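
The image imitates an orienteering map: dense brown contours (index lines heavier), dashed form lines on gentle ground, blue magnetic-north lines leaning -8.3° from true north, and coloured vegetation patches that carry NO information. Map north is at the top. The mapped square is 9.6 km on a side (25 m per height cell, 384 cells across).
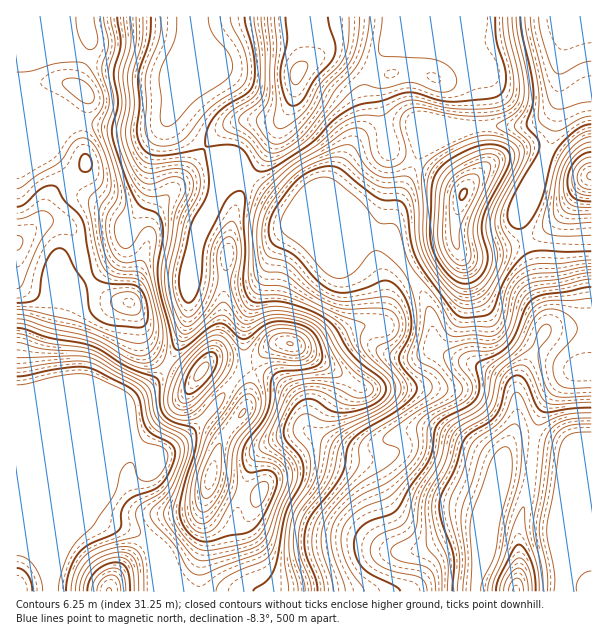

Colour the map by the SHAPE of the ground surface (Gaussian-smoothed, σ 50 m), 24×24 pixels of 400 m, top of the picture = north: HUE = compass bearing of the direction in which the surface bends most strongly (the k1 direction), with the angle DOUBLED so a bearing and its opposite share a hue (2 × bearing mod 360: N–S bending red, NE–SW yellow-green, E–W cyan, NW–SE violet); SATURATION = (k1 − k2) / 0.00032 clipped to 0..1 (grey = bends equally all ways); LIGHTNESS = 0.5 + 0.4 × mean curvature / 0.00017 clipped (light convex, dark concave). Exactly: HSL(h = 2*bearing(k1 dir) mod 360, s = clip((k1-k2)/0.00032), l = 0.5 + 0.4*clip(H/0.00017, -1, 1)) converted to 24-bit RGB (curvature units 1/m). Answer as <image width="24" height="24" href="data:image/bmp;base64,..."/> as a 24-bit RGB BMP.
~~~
<image width="24" height="24" href="data:image/bmp;base64,Qk32BgAAAAAAADYAAAAoAAAAGAAAABgAAAABABgAAAAAAMAGAAATCwAAEwsAAAAAAAAAAAAAw4+VFBZ+MZHV7u7d7Ly7Ixh3hV2Dt51KhYJLZHZNf6tZi8KMdlyuXGqgYnyqcHq0o465zpaNNzuFAChn+fTS66GUFQ5+d6adpUhAUGuDH655ZMpN83V9kSGgdzZpyZRVm3lniZVeWtxGRaZRb1Vpd3JpdHFVbG9AdYc9wrRxiUe3Di5cyvo6665lRyN5c4ZsgIB/f4CARolfaIA3jVgnojRffECf2dWXUbjAyI/Fud+HQGVqXWtTa19Zel1jinFoZ7tsXahqlEGDPER+lPEx1axIPTh1f3+Af4B/f4B/eIF+VX6La4Stb3vTeC3l9cizNsJbTD+v9c6iRj5gV3VdWXJvZXF3haB3jrtkUWpSiFthSWp/JbfG4rOEM098f3+Af4B/f4B/f4B/ZXWAc6xVKWVCMxt8+c/H6dmZEWmn9NfZm2veX123WlynYGaXoKB3tJleToBWVo2DSm+HNWGI79GZMkaAf3+AgIB/f4B/f4B/en+Bh6Jmg1xpCSUq489b/+bHEl1Vds1N0FG3uVumWXGSU1+lp4G2waCsjqOsQ2yLU2J7M09v692SNEWCfX6AgIB/gIB/f4B/f4B/Zl2BuQhLVG0XALE0/8K75VcbCXwHSlMvtjQ6sVsqM1sWNXQkv7ZeuFVDXTk0YHpFKnF727tieEU3W2YwgIB/gIB/gIB/gH9/Tjd2oB/G9NffAOcvBntc/s3UfnTQIjNbg1GE1nGj2oCVIrlmMZhBt0VjtnW1Xc+iGVOTwj5r0ExudVuMcok3Y309fX9NdC8kOQ4KAKYmX6/q/8zNAEw/tfU27CBPcyNTOmpCXMmi1uj1z8z7Qzv3iInUqaTYzYutFxVKTU6Mx6C5lIfKqXehlFVXZEo0ZSpOjtW+gfGqAGlo/s3c25z6DSit6g9Zx3ShefzqZ/fpYK40kDoQRF8soGdLeFAw1ykLJ312I62wkaeekIqhbTg1qFdNfEqyY8rdgNKtxeKkAIyaEKya/cm8AgCj49L51OL3s7rugy6OhCFVyJJ4PbCmeSiKtktat5d8h9GfEnOCZIVcmZFpTqbPjb/edY/ZhInCoYu11P3OCht4EDNG/9lUE2duMeAyyslGzi1XoiTAl2/Gy6msskrDSRVr0Jtjb8RuxbOKMiliP2k7g5lVg8TEYHSSbGyEYcO0rMzb9eizFQgsJjVa9etrKJFMQn4vqa4zdWNCX0NJhnJVu6dmmR18awxV8/BjZd9Gf05EiDmIYIxcWXtLoa5sU114iaN0RdNjPnU6/55gFhpaITFw8taTKtw5LmuEq6F5eD9geXFca4djp5xeagRrykKx4fXWrNbZSS2zYUunpIOthWKhuYiSUll9isJyZaxTMy9b7cGaRDu7DTdp3Omd5K18H01iiklFg2V2f4B/c4Zzhlt1MweFvOK13/nAW7akXB+7o1DEmHeQenKguWaqiHm1n7+KmUVYOXx9rM1210hgHlJiU78y9KVqL0NUUm55gH9/gH9/hWVzhGBTGC9q0MiB/+ejXoopFzBAWzig12ORl3RPd1qPrYFvmV5Nt5BnSdrMQTej44+pQ3S/NoqP54N2qEhaJGxUboBxglpmiUpJlJhWGkpscr+U+N/T44OKCEpKIFRv5Su14pWcSoNbqGSEuHOXs+OqPI2uKEKIv5Sm1FqpWFCDm0tr7mldW3Y9IFciRGx2l3ugqLKPE6K9O9bJ1Kqv/sjgw3XeAkNUB1Gl7d7hfYB9S3xrnsCH1+OVUkBqNE5bcmZMxzpWlUhSaD9g1qCT0JXCSpi5K5WcW5eeuMalQGedIYE1MpUo2ciL+p/iWwb4AXuHq+pugIB/fYB/mqU9978rPn1BM05kU25tXWiWu33Uf3rbqI7H0ImGjnehTF6EP4Rgo8lKaDw0elwvaXEVYW4AgoUAKn4lQW18WsAtgnpziVtoc7Vs2ObNZ2i8LSmHYm+FUopySpVmjVGVxCxq4ruQm3ChVVObbWCmq3lehTeQeanEgavMjIq8u9S6MKrHPk5+go9dW2Godoq3gbyG37FNfVQ9NkJhZXR9d4B0W3ZdQjdUqltb39Kvx22WVZV+O4abn4vAa3fNk7C/fGmikoOgwt2oQT2bNzh7j4OCfYB5dYRgkWhP1L2LoX+zO1CPUHiGfHaBe2F3QUFvX7FTuMhysX2YwpOsQn+WVoRwhoJqinlng21zk6p0udmDUDB8UUl8eohwf3+Af3+ApWSLs9B8oGRtW06TVV2NaV+HfmeYSk2cfq9zq7x3iIhwsaJ7cGiXVGCDgH56gH99f3uBtLx9tc5mNSlgYlx7fIB1"/>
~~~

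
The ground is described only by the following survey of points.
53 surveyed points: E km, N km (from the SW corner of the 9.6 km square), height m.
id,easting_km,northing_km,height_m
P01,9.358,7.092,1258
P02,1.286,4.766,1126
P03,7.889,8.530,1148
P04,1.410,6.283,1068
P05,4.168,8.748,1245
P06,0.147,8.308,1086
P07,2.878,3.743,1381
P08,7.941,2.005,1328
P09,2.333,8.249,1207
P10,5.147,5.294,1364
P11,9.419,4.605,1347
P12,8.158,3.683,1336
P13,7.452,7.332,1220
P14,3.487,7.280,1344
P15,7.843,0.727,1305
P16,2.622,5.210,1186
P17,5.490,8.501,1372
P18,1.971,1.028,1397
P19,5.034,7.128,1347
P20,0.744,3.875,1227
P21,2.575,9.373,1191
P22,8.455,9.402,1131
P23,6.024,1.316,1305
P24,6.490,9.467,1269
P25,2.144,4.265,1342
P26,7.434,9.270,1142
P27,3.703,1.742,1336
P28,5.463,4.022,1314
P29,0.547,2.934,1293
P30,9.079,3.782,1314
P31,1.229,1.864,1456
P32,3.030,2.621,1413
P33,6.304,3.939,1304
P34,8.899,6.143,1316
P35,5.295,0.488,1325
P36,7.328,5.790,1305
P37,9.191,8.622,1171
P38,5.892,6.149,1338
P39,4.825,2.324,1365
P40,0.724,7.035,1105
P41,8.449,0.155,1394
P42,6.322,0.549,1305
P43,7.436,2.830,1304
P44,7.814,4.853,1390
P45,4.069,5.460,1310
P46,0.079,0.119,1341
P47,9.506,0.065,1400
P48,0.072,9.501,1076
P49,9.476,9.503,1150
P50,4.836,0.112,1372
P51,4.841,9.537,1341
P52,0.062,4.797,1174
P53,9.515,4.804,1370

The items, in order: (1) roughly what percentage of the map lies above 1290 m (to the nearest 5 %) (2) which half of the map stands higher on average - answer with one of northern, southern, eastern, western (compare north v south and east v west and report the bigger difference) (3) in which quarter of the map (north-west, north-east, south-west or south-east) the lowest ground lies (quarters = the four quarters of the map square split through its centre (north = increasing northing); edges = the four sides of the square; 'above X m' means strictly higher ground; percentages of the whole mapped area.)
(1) About 65 % of the map lies above 1290 m.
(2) On average the southern half of the map is the higher ground.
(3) The lowest point lies in the north-west quarter of the map.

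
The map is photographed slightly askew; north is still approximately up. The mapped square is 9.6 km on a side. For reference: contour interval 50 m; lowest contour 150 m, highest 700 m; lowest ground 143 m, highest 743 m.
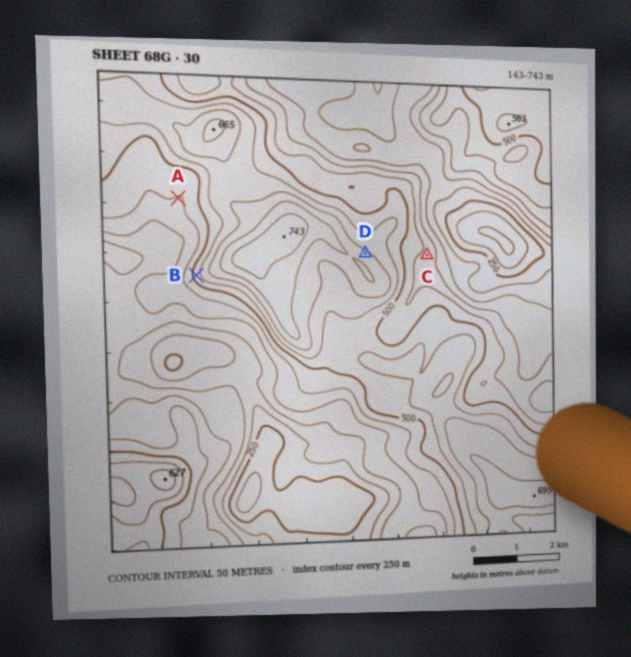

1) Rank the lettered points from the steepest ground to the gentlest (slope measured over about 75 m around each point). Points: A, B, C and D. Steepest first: B D C A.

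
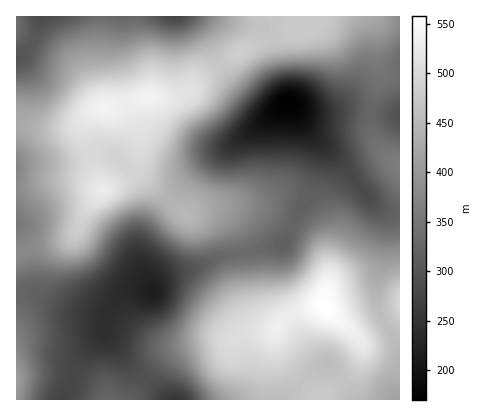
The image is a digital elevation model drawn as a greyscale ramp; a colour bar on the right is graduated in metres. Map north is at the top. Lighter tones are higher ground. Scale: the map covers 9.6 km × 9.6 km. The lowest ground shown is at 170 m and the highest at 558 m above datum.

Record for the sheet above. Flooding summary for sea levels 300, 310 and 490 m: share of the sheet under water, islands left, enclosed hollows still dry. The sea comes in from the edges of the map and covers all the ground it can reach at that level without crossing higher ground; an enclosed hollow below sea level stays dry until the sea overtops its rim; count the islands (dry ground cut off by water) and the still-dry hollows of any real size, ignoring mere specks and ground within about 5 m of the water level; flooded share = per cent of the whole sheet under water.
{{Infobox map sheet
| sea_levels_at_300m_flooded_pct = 11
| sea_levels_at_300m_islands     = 0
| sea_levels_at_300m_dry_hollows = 1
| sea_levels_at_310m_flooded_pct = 14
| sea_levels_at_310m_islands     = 0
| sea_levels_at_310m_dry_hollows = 1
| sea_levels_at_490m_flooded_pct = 85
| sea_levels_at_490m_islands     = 2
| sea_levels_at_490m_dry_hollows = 0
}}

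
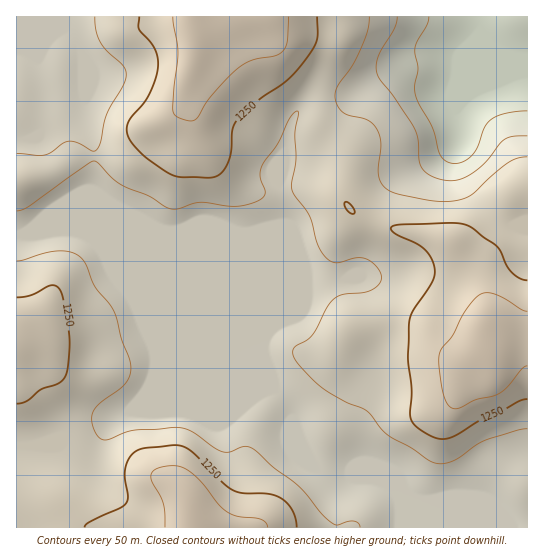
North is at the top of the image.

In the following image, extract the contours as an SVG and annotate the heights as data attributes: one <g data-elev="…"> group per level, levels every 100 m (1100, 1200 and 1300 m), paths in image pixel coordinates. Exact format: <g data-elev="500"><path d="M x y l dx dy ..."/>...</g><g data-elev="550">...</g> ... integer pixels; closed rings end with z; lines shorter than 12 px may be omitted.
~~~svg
<g data-elev="1100"><path d="M527 111l-21 2-15 6-6 8-10 24-10 10-11 3-5-2-6-3-4-8-7-24-14-25-3-12 3-21-3-22 12-22 2-8"/></g><g data-elev="1200"><path d="M360 527l-2-4-4-2-7 1-10 3-6-2-9-9-24-28-25-19-16-16-7-4-7 0-13 5-7 0-9-4-23-17-13-4-44 3-27 10-7-2-5-5-3-8 0-7 1-7 8-9 23-17 5-7 2-7-1-10-8-22-8-28-19-25-10-24-9-8-10-3-12 0-37 10"/><path d="M17 211l12-5 58-42 7-3 4 2 13 14 8 7 30 12 21 13 8 0 21-7 34 4 20-3 8-4 4-5 0-4-5-13 2-12 16-22 12-25 4-5 4-2-3 23 1 27-4 28 2 6 16 22 9 31 7 10 8 4 7 0 16-4 10 1 10 8 3 6 2 5-3 7-8 5-8 3-21 2-9 5-7 9-13 26-6 5-10 5-4 4 0 5 4 8 15 17 11 10 23 13 20 8 21 25 23 12 24 16 8 1 9-2 33-21 34-11 9-1"/><path d="M527 157l-9 1-9 4-17 13-19 19-15 6-15 2-17-2-29-6-12-7-4-5-3-8 3-29-4-15-4-6-6-4-24-7-5-7-3-8 3-12 15-21 10-20 5-15 1-13"/><path d="M95 17l1 13 4 12 7 9 16 15 3 8-3 11-17 30-5 27-3 6-3 3-2 0-15-8-9-2-6 2-12 9-6 3-28-2"/></g><g data-elev="1300"><path d="M268 527l-2-4-5-4-23-3-11-4-8-7-15-20-10-10-11-7-10-2-16 3-4 2-2 4 1 7 11 21 2 24"/><path d="M527 311l-6-2-19-12-11-4-9 1-8 6-11 14-10 21-11 12-2 6-1 17 6 29 5 8 7 2 18-9 20-5 11-6 16-20 5-3"/><path d="M173 17l5 36-4 36-1 22 5 6 13 4 6-3 14-21 28-30 12-7 24-4 8-5 4-10 1-24"/></g>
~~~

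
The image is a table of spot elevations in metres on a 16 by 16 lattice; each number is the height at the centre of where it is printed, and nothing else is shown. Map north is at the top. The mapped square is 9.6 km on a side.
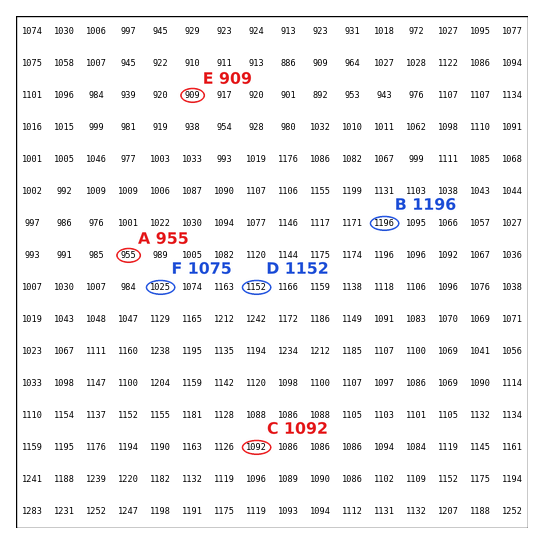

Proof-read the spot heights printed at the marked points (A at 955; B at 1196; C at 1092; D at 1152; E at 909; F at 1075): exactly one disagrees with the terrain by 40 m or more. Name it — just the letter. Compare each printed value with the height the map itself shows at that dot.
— F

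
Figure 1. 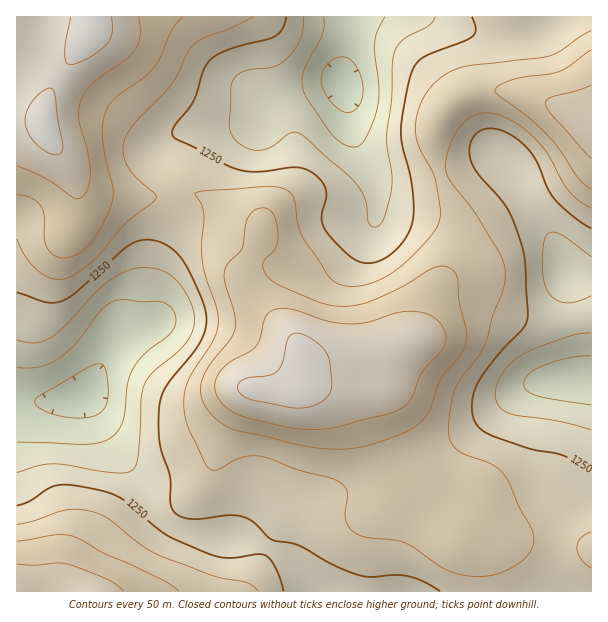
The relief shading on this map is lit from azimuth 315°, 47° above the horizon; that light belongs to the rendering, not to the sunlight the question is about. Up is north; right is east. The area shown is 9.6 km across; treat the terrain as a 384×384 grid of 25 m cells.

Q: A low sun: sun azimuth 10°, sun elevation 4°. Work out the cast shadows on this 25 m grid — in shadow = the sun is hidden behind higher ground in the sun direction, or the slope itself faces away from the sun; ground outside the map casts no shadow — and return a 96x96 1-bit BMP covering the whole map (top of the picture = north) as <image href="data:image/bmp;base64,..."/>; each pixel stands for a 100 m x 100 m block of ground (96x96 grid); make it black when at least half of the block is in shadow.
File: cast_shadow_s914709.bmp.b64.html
<image width="96" height="96" href="data:image/bmp;base64,Qk2+BAAAAAAAAD4AAAAoAAAAYAAAAGAAAAABAAEAAAAAAIAEAAATCwAAEwsAAAIAAAAAAAAA////AAAAAAAAAAAAAAP/////AA8AAAAAAAf/////AA8AAAAAAA//////AA8AAAAAAB/////8AA8AAAAAAH/////gAAcAAAAAf/////8AAAAAAAAB/////8AAAAAAAAAD///8AAAAAAAAAAAD///gAAAAAAAAAAAH///gAAAAAAAAAAAH///gAAAAAAAAAAAH///wAAAAAAAAAAAP///4AAAAAAAAAAAH///8AAAAAAAAAAAH////AAAAAAAAAAAD////wAAAAAAAAAAD////4AAAAAAAAAAD////8AAAAAAAAAAD////+AAAAAAAAAAD/////AAAAAAAAAAD/////gAAAAAAAAAD/////wAAAAAAAAAD/////4AAAAAAAAAD/////8AAAAAAAAAD/////8AAAAAQAAAD/////+AAAAD+AAAH/////+AAAAD/AAAH//////AAAAD/wAAH//////AAAAD/4AAH//////AAAAD/8AAD/////+AAAAD/+AAD/+AAAAAAAAD//AAD/gAAAAHgAAD//gAA4AAAAAP///z//gAAAAAAAAf///7//wAAAAAAAAf///7//wAAAAAAAA///////4AAAAAAAA///////8AAAAAAAA///////+AAAAAAAAf///////AAAAAAAAAB//////wAAAAAAAAAf///////AAAAAAAAP///////gAAAAAAAAA//////wAAAAAAAAAD/////4AAAAAAAAAD/////4AAAAAAAABD/////8AAAAAAAAHj/////8AAAAAAAAHj/////4AAAAAAAAPj/////4AAAAAAAAfz/////wAAAAAAAAfz/////gAAAAAAAAf7/////AAAAAAAAA/7////+AAAAAAAAA//////8AAAAAAAAA//////4AAAAAAAAB//5///4AAAAAAAAB//4P//wAAAAAAAAB//4A//gAAAAAAAAD//8Af/AAAAAAAAAD//+AP+AAAAAAAAAH//+AD8AAAAAAAAAH///AAAAAAAAAAAAP///AAAAAAAAAAAAf///gAAAAAAAAAAAf///gAAAAAAAAEAA////gAAAAAAAAOAB////gAAAAAAAAeAD////gAAAAAAAAfAH////gAAAAAAAAfAP////AAAAAAAAAfAf///+AAAAAAAAAfA////4AAAAAAAAAfh///7wAAAAAAAAAPB///wAAAAAAAAAAAB///wAAAAAAAAAAAD///gAAAAAAAAAAAD///AAAAYAAAAAAAB//+AAB8cAAAAAAAB//4AAD+eAAAAAAAA//wAAH/+APwAAAAAf/AAAH/+A/4AAAAAHwAAAP/+B/8AAAAAAAAAAP/8D/+AAAAAAAAAAH/wD//AD4AAAAAAAH/gH//AP4AAAAAAAH/gH//gf4AAAAAAAD/AH//g/wAAAAAAAB+AP//w/gAAAAAAAAAAP//weAAAAAAAAAAAP//gAAAAAAAAAAAAP//AAAAAAAAAAAAAP//AAAAAAAAAAAAAH/8AAAAAAAAAAAAAD/wAAAAAAAAA="/>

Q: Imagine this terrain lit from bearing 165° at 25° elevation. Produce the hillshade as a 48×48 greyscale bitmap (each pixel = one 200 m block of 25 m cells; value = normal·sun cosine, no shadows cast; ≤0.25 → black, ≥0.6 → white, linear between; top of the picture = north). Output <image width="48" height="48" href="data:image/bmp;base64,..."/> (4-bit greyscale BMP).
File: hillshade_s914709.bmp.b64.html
<image width="48" height="48" href="data:image/bmp;base64,Qk32BAAAAAAAAHYAAAAoAAAAMAAAADAAAAABAAQAAAAAAIAEAAATCwAAEwsAABAAAAAAAAAAAAAAABEREQAiIiIAMzMzAERERABVVVUAZmZmAHd3dwCIiIgAmZmZAKqqqgC7u7sAzMzMAN3d3QDu7u4A////AGd2VDNFVVREM0RWiaq7u7zMu7uqqqqaqmZmVDNEREMzMzRWiaq7u7zLu7uqqqqZmkRVVENEMyIjMzRXiaq7qru6qqqZmqmZmSMzREREMzNEVVVomqqqqqqZmIiIiZmIdxEjNFVURFVnd3eImZmZmZmYh3eIiIiHZQESNFVVVXiZqZiImYiIiImId3d4h3d2ZBEiNERFVniqqqmIiId3eIiId3d3d3d2ZSIzMzNEVniaqqmIiId3d4iIh3d3d3Z3ZjMzIiI0VmeJqpmYiIiIiIiIh3d3d3Znd0MyIiI0Znd4mZmZmZmZmIiId3dmZmZndzMiIjNFZ4iIiaqqqru6qZiId3ZVVmZmZjMiIzRFZ4iIiau7zMzMuqmYh2VERVZmZTMzMzRFZniImszd3d3My7uqmHVERFVVRERDMzNFVmeJq97u7t3MzMzLqYZUREQzM1VURDNFVmaJrN3d3MzLu8zMuph1QzIiM3d2ZVVFVVZ4q8y7qqqqqru7uqmHZDMjM5mZiHZURERWeJmIiImZmZmqu7qphlVERbu7uodUMyIjRVZmd4iIiIiavMzLqZh3d8zMy5dUIhAAESNGd3eIiIiazN3dzMu6qczMy6hkMhAAABJFZ3d3d4iavN3d3d3cy7vMy6l2UyEAASNFZmZmZmeJqru8zd3dzKq8zLmHdkMhI0VVVURERFVmeImau7u7u5qszLqZiHZURWZUMyIiIjREVniJqpmIiZqs3duqmZh2Z3ZTIRERESI0VniZmYdmZpq83u26qqmIh3ZTIjMiEBI0VniZmYdlRZq87u7Lu6qYd3ZVRVVDIQEkVniZmYhmVZq87/7cu7qXdmZ3d3ZUMQATVneIiJiHd5qr3v/cu7qHZWeIh3ZVQhESNWZ3eImZmYiave7cy6qGVWeJh2VVVDISNFZmd4iaqnd4m83dy6mGVWeIh2VmZUMzRVZmd3iaq4dnibzMu6mHZmZ4h3d3d2VEVmd3Z3mqu5h3iau7upmHZlVWeIiIh2ZWZ3dmZnmrvKqYmZmZmIiHZUM0Z4mIh2Zmd3ZlZniavLuqqZiHd3d3ZCESRnd3ZmZnd3ZVVniau7u7qYh2VVZlQyEBJFVVVmZ3d3ZVZ3iJqqu6qYd2ZVVUQyIRI0REVmd4iIdmeIiZmaqpiIiIdlVEREQzNEREVmd4mZiIiaqqmZmYd4iZmHZmZmVVVVVERVZnmrqqu7u6mIiId4mqqph3d3dmZVVUREVWis3d3cy5iHd4iJmru6mZiId2ZlVUQzREaL3u7cuYd2Z4mqqru7qpmIiHZlVVRERDRpvdy6h2ZmVoq7u7u7upiIiIh2ZmVVRDNFeZh2VEVmZoq8zLu7upmZmZmYiIdlVEMzREQyIiNXZnm8zMu7uqqqqqqqqph2VUMyIiIRERI4dnirzLuqq7zMy7u8y6h2VEMyIjIiEREodmeKq6qqu83dzMu7u6hlQzMzRFVUQyEYdmZ4mZmaq8zdzMuqqYdlQzNFVnd3ZUIYdmZ4iIiZq8zMzLupmYdlRERFZ4iIdlMg=="/>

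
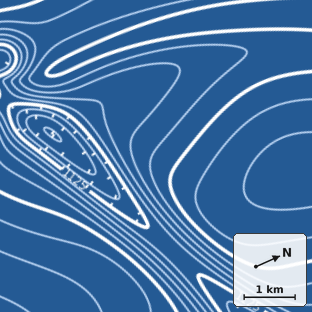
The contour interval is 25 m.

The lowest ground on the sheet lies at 1050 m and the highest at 1330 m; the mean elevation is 1230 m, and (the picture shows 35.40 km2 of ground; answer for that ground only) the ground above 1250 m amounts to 14.5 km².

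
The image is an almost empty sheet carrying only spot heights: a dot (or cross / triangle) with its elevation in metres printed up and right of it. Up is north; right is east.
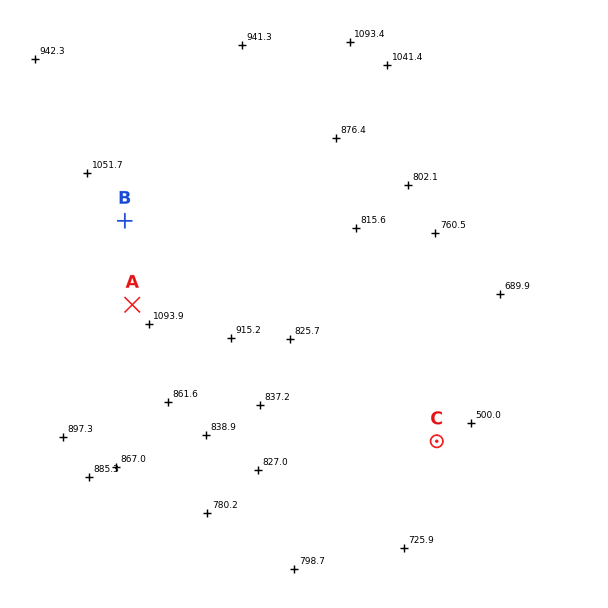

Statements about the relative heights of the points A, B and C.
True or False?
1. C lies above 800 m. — False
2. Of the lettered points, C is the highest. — False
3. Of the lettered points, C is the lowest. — True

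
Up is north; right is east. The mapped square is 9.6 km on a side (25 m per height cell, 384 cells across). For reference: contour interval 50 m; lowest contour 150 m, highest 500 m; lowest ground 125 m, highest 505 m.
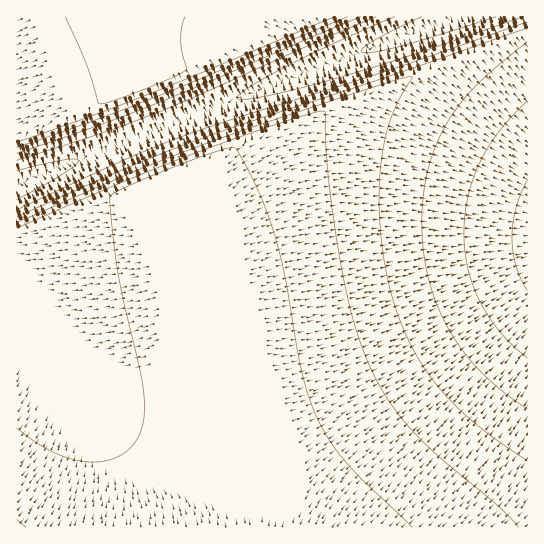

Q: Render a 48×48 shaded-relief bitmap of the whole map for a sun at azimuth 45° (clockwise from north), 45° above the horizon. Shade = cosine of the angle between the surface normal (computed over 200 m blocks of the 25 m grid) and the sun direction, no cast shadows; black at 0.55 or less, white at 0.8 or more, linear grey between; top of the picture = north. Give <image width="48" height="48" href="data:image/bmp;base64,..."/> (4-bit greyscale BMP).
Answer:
<image width="48" height="48" href="data:image/bmp;base64,Qk32BAAAAAAAAHYAAAAoAAAAMAAAADAAAAABAAQAAAAAAIAEAAATCwAAEwsAABAAAAAAAAAAAAAAABEREQAiIiIAMzMzAERERABVVVUAZmZmAHd3dwCIiIgAmZmZAKqqqgC7u7sAzMzMAN3d3QDu7u4A////ALu7u7qqqqqqqqqqqqqqqqqqu7u7u7u7u7u7u6qqqqqqqqqqqqqqqqqru7u7u7u7u7u7u6qqqqqqqqqqqqqqqqqru7u7u7u7u7u7uqqqqqqqqqqqqqqqqqq7u7u7u7u7u7u7qqqqqqqpmZqqqqqqqqu7u7u7u7u7zLu6qqqqqqmZmZmaqqqqqqu7u7u7u7zMzLu6qqqqqZmZmZmaqqqqqru7u7u7vMzMzLuqqqqqmZmZmZmZqqqqqru7u7u7zMzMzLqqqqqpmZmZmZmZqqqqqru7u7u8zMzMzKqqqqqZmZmZmZmZqqqqq7u7u7vMzMzMzKqqqqmZmZmZmZmZqqqqq7u7u7zMzMzMzKqqqpmZmZmZmZmZqqqqu7u7u8zMzMzMzKqqqZmZmZmZmZmZqqqqu7u7vMzMzMzMzKqqmZmZmZmZmZmZqqqqu7u7vMzMzMzMzKqqmZmZmZmZmZmaqqqru7u7zMzMzMzMzKqpmZmZmZmZmZmaqqqru7u7zMzMzMzMzKqZmZmZmZmZmZmaqqqru7u8zMzMzMzMzKqZmZmZmZmZmZmaqqq7u7u8zMzMzMzMzKmZmZmZmZmZmZmaqqq7u7u8zMzMzMzMzJmZmZmZmZmZmZmqqqq7u7u8zMzMzMzMzJmZmZmZmZmZmZmqqqu7u7vMzMzMzMzMzJmZmZmZmZmZmZmqqqu7u7vMzMzMzMzMzJmZmZmZmZmZmZqqqqu7u7vMzMzMzMzMzJmZmZmZmZmZmZqqqqu7u7vMzMzMzMzLu5mZmZmZmZmZmaqqqru7u7u8zMzMzMy7u5mZmZmZmZmZmaqqqru7u7u8zMzMy7u7u5mZmZmZmZmZmqqqqru7u7u7vMu7u7u7u7qZmZmZmZmZmqqqqru7u7u7u7u7u7u7u8zKmZmZmZmZqqqqqru7u7u7u7u7u7u7u7u7y6mZmZmZqqqqq7u7u7u7u7u7u7u7urzMu8y5mZmZqqqqq7u7u7u7u7u7u7u6qqu8zLu8upmaqqqqq7u7u7u7u7u7u7uqqomrvMzLvMuqqqqqq7u7u7u7u7u7u6qqqlaJqrzMzLzMuqqqq7u7u7u7u7u7uqqqqhNGeJq8zMzMzcuqqru7u7u7u7u6qqqqqgACRXiavMzdzM3curu7u7u7u7qqqqqqqkEAATVnmrvN3dzN3bu7u7u7qqqqqqqqqnZCEAEkV4mrzd3dzd3Lu7qqqqqqqqqqqpmHUyAAI1aJq83d3d3e27qqqqqqqqqqmZmZmGQxABNGeavM3e7d3dy6qqqqqqqZmZmZmZl2QhACRXiavN3e7d3duqqqqqmZmZmZmZmZh1MgATRnmrzN3u3d3cqqqZmZmZmZmZmZmZhkMQEkV4mrzd3d3N3LqZmZmZmZmZmZmaqpdUIQE0Z4mrzd3dzN26mZmZmZmZmZmaqqqYZTEAI1Z5q7zd3dzNypmZmZmZmZmaqqqqqYZCABJFaJq8zd3czMupmZmZmZmaqqqqqqmGUxABJFeJq8zd3cy5mZmZmZmZqqqqqqqphQAAE0Z4q8zd7u7Q=="/>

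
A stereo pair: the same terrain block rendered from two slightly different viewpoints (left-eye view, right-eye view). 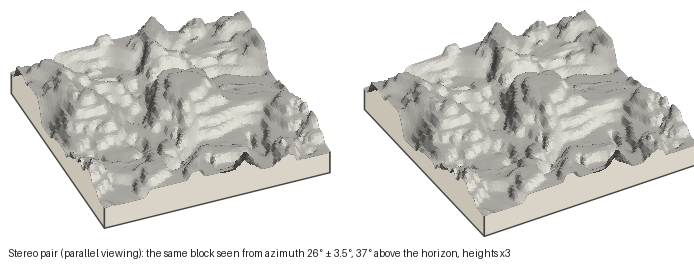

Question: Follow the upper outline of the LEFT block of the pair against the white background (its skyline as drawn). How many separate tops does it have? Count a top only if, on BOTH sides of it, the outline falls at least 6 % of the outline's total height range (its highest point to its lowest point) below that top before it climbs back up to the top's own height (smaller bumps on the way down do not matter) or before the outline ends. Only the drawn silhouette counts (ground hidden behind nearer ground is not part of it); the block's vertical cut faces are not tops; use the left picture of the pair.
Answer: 2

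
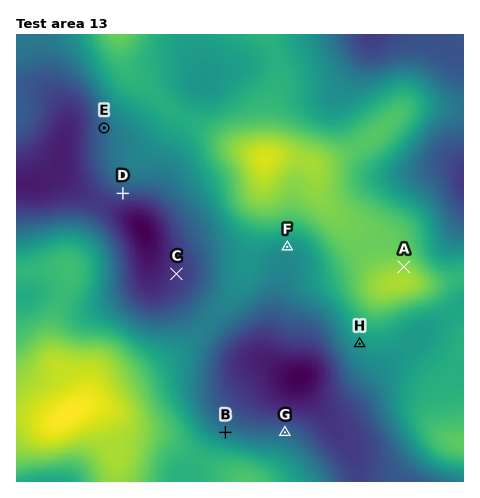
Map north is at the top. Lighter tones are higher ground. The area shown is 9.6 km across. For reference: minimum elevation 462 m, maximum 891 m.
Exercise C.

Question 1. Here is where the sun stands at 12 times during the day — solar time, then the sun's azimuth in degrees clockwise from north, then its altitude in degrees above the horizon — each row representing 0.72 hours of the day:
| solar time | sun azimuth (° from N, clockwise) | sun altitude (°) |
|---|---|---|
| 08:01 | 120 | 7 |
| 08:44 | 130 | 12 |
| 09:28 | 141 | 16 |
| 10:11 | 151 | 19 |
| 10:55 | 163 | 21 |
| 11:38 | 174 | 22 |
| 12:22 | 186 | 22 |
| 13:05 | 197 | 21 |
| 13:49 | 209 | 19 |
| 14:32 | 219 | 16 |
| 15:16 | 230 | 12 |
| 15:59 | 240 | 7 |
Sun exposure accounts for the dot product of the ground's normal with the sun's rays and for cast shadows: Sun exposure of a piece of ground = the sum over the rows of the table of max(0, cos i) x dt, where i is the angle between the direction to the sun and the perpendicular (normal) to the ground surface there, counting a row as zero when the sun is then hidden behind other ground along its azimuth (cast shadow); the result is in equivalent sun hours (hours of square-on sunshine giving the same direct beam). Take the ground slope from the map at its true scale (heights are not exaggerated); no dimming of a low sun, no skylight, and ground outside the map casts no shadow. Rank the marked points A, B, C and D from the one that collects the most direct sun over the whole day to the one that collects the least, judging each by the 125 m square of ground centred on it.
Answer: D > C > A > B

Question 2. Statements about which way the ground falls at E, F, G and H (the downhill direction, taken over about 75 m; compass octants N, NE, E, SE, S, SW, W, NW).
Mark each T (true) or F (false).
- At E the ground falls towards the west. T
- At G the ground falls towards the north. T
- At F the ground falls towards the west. F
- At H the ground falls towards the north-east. F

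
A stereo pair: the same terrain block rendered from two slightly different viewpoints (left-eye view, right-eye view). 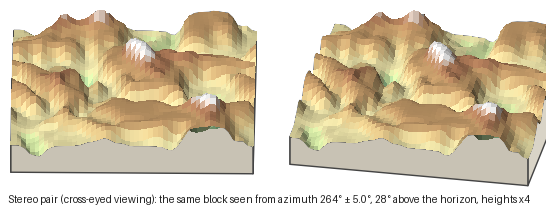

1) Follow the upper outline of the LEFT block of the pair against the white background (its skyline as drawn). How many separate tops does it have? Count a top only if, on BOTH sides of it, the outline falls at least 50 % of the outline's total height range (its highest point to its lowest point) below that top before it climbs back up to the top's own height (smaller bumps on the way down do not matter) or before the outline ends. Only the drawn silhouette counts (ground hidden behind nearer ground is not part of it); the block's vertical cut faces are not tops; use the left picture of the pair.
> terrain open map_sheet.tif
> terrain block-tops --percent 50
0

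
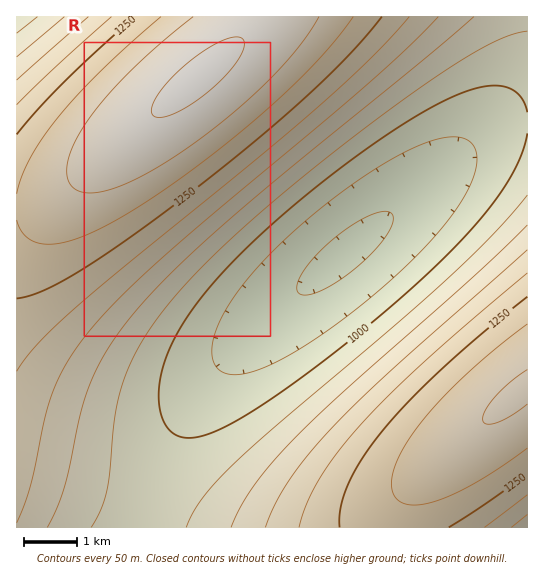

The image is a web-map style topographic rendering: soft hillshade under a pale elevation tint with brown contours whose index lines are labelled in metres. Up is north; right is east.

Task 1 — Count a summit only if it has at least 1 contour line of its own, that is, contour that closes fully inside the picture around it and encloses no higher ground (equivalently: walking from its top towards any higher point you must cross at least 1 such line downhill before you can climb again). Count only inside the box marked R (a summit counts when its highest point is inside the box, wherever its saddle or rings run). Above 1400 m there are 1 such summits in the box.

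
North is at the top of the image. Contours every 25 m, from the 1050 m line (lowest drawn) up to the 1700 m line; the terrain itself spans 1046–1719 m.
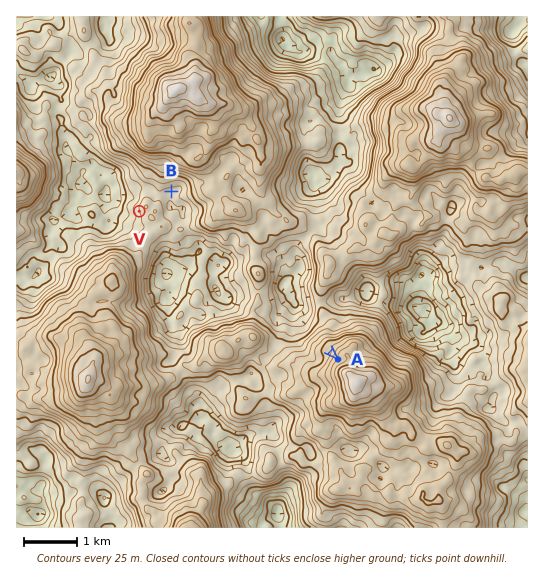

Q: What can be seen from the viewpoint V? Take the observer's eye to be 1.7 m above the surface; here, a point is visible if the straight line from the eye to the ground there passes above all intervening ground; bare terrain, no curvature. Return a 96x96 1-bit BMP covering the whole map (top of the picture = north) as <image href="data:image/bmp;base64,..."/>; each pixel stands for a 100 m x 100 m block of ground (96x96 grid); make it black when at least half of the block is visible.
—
<image width="96" height="96" href="data:image/bmp;base64,Qk2+BAAAAAAAAD4AAAAoAAAAYAAAAGAAAAABAAEAAAAAAIAEAAATCwAAEwsAAAIAAAAAAAAA////AAAAAAAAAAAAAAAAAAAAAAAAAAAAAAAAAAAAAAAAAAAAAAAAAAAAAAAAAAAAAAAAAAAAAAAAAAAAAAAAAAAAAAAAAAAAAAAAAAAAAAAAAAAAAAAAAAAAAAAAAAAAAAAAAAAAAAAAAAAAAAAAAAAAAAAAAAAAAAAAAAAAAAAAAAAAAAAAAAAAAAAAAAAAAAAAAAAAAAAAAAAAAAAAAAAAAAAAAAAAAAAAAAAAAAAAAAAAAAAAAAAAAAAAAAAAAAAAAAAAAAAAAAAAAAAAAAAAAAAAAAAAAAAAAAAAAAAAAAAAAAAAAAAAAAAAAAAAAAAAAAAAAAAAAAAAAAAAAAAAAAAAAAAAAAAAAAAAAAAAAAAAAAAAAAAAAAAAAAAAAAAAAAAAAAAAAAAAAAAAAAAAAAAAAAAAAAAAAAAAAAAAAAAAAAAAAAAAAAAAAAAgAAAAAAAAAAAAAABAAAAAAAAAAAAAAAAAAAAAAAAAAAAAAAAAAAAAAAAAAAAAAAAAAAAAAAAAAAAAAADAAAAAAAAAAAAAAAOAAAAAAAAAAAAAAACAAAAAAAAAAAAAAAgAAAAAAAAAAAAAAAwAAAAAAAAAAAAAAA8AAAAAAAAAAAAAAAeAAAAAAAAAAAAAAAcAAAAAAAAAAAAAAAAAAAAAAAAAAAAAAAAAAAAAAAAAAAAAAAAAAAAAAAAAAAAAAAAAAAAAAAAAAAAAAAAAAAAAAAAAAAAAAAAAAAAAAAAAAAAAABwAAAAAAAAAAAAAADgAAAAAAAAAAACAADwAAAAAAAAAAADgAT4AAAAAAAAAAADgA/4AAAAAAAAAAAD8A/4AAAAAAAAAAADMA/4AAAAAAAAAAADcB/wAAAAAAAAAAAD8N/8AAAAAAAAAAAD8f/+AAAAAAAAAAAD+f84AAAAAAAAAAAD/588AAAAAAAAAAAD/g/8AAAAAAAAAAAD/w/cAAAAAAAAAAAD//8AAAAAAAAAAAAD//4AAAAAAAAAAAAD//4AAAAAAAAAAAAD//8AAAAAAAAAAAAB//8AAAAAAAAAAAAB//+wAAAAAAAAAAAD/8+QAAAAAAAAAAAD///4AAAAAAAAAAAD///+AAAAAAAAAAAC////AAAAAAAAAAAD/3//wAAAAAAAAAADv3j/wAAAAAAAAAADvjA8YAAAAAAAAAADvvB4cAAAAAAAAAADn/DAAAAAAAAAAAADHuAAAAAAAAAAAAADHGAAIAAAAAAAAAADHAAAAAAAAAAAAAADHAAAAAAAAAAAAAACCAAAAAAAAAAAAAACAAAAAAAAAAAAAAAAAAAAAAAAAAAAAAAAAAAAAAAAAAAAAAAAAAAAAAAAAAAAAAAAAAAAAAAAAAAAAAAAAAAAAAAAAAAAAAABwAAAAAAAAAAAAAABwAAAAAAAAAAAAAAD4AAAAAAAAAAAAAADAAAAAAAAAAAAAAAAAAAAAAAAAAAAAAAAAAAAAAAAAAAAAAAAAAAAAAAAAAAAAAAAAAAAAAAAAAAAAAAAAAAAAAAAAAAAAAAAAAAAAAAAAAAAAAAA="/>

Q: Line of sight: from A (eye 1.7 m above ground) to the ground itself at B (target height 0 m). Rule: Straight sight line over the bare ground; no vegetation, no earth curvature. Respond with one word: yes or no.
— no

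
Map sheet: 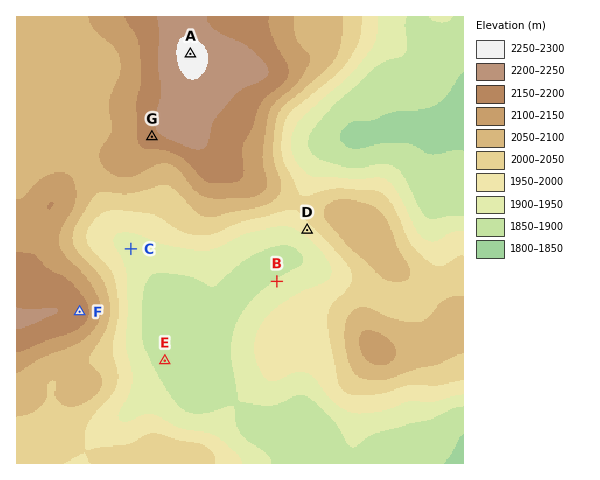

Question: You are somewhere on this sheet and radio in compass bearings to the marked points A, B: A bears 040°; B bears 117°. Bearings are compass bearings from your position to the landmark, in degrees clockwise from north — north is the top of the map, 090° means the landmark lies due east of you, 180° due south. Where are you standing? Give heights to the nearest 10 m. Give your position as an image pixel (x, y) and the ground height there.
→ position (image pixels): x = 83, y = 182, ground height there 2080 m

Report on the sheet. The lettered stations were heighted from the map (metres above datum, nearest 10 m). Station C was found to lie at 1930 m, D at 1970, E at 1900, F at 2180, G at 2180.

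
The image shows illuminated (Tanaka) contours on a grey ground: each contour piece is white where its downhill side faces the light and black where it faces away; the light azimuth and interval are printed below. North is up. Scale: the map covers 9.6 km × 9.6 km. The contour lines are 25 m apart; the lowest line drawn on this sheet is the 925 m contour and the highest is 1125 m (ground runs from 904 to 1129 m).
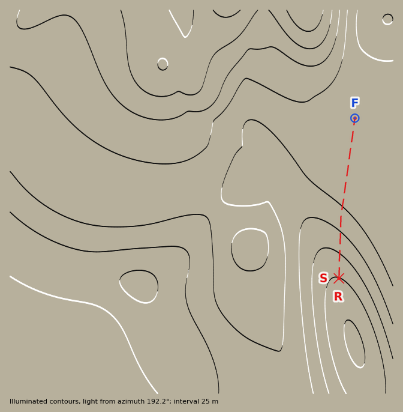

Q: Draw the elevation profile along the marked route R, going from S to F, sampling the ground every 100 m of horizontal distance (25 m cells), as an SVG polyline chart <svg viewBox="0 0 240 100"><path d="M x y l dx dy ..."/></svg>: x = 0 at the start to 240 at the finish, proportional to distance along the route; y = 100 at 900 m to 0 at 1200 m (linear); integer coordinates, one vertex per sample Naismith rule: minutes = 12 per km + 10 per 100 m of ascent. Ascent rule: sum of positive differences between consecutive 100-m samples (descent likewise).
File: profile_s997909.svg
<svg viewBox="0 0 240 100"><path d="M0 33l6 1 6 2 6 1 6 1 6 2 6 1 6 2 6 1 6 2 6 1 6 2 6 1 6 2 5 1 6 2 6 1 6 1 6 1 6 1 6 1 6 1 6 1 6 1 6 0 6 1 6 0 6 1 6 0 6 0 6 0 6 0 6 0 6 0 6 0 6 0 6 0 6 0 6 0 6 0 5 0 2 0"/></svg>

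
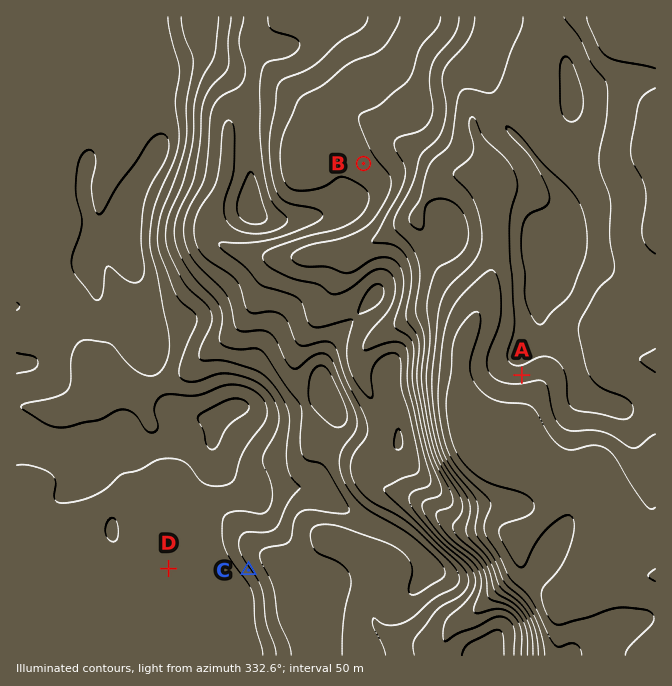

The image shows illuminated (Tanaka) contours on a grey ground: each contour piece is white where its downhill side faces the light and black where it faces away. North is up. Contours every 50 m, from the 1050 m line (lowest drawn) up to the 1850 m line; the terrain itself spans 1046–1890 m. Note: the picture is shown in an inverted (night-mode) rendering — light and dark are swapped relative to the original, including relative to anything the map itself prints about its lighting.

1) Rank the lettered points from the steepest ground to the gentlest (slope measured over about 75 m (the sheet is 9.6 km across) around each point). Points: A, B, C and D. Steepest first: C A B D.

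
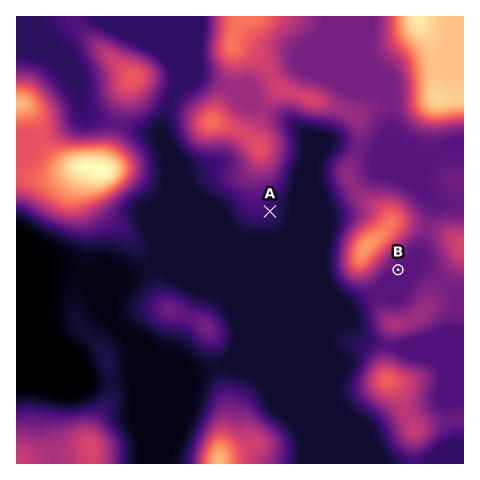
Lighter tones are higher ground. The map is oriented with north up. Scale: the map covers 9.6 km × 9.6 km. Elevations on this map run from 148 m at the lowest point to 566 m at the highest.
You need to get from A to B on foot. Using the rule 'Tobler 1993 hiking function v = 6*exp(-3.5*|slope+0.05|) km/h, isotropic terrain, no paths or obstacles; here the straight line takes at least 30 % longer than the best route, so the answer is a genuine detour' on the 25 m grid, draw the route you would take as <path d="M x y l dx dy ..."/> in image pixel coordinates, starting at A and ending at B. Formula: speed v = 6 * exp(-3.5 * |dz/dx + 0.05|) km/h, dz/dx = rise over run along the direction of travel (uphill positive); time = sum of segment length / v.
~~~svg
<path d="M270 211l15 16 2 1 33 32 6 4 15 15 12 6 15 0 30-15"/>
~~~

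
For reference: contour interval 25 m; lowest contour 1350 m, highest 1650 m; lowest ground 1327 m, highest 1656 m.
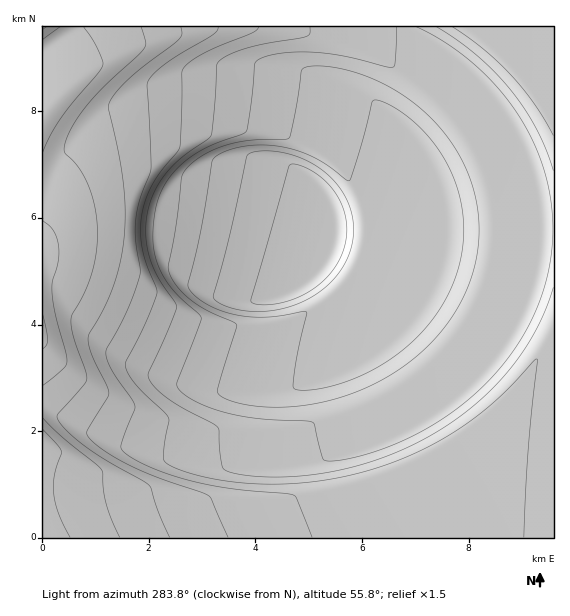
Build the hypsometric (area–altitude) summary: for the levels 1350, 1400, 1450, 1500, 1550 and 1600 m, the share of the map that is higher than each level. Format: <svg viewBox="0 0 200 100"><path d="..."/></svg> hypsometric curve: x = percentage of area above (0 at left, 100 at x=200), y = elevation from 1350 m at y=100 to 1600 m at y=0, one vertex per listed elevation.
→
<svg viewBox="0 0 200 100"><path d="M193 100l-32-20-55-20-33-20-39-20-24-20"/></svg>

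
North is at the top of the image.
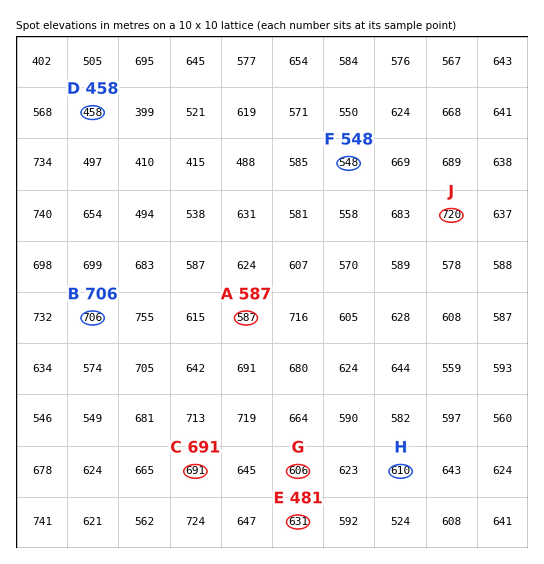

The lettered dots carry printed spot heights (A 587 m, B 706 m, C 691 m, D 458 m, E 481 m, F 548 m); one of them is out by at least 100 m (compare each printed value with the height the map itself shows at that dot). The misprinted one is E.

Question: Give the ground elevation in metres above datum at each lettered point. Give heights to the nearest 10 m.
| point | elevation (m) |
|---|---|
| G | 610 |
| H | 610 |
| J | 720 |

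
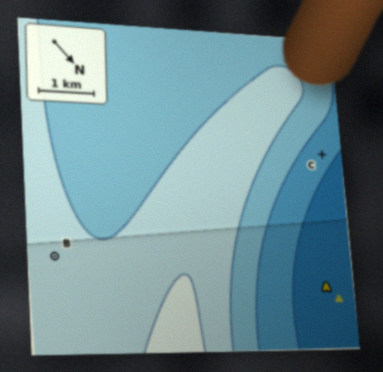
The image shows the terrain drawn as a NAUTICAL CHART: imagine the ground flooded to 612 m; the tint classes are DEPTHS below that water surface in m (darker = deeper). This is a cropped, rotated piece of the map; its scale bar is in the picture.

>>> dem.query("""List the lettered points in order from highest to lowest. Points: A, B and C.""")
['B', 'C', 'A']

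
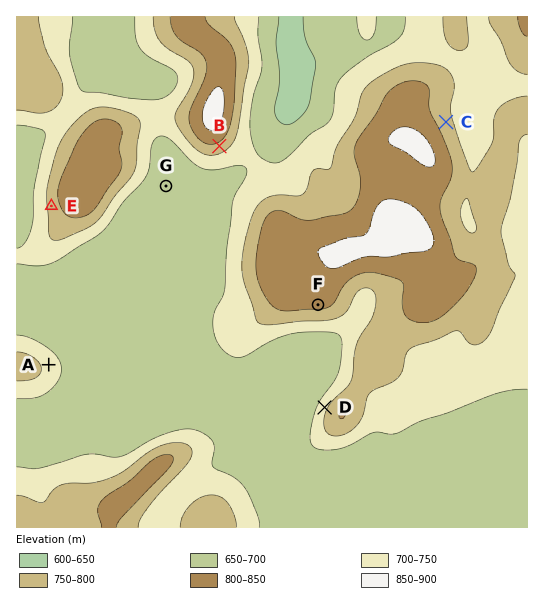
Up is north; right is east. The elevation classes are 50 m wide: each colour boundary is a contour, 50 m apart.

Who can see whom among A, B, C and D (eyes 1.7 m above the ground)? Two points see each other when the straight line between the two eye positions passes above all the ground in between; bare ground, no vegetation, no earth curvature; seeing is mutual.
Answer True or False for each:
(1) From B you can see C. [False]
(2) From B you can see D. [False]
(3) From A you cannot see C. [True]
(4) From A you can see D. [True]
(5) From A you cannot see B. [False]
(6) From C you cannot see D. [True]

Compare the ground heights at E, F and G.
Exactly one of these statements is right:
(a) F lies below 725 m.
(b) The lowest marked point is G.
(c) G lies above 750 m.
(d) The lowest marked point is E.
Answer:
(b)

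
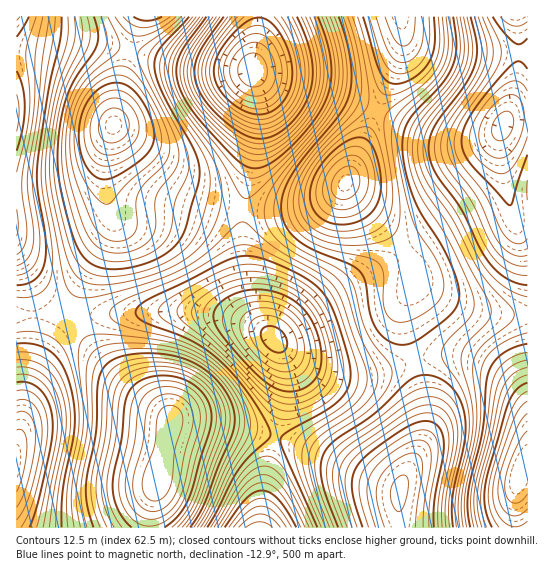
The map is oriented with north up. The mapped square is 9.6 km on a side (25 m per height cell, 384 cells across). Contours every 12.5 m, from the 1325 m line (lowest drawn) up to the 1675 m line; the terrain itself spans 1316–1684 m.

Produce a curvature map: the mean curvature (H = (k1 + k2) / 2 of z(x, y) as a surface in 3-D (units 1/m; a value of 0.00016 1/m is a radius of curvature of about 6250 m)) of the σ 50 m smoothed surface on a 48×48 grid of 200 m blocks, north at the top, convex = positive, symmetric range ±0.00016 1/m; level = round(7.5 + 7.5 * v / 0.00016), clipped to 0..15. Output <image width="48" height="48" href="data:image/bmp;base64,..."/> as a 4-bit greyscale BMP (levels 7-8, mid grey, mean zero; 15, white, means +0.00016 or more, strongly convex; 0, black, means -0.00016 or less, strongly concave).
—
<image width="48" height="48" href="data:image/bmp;base64,Qk32BAAAAAAAAHYAAAAoAAAAMAAAADAAAAABAAQAAAAAAIAEAAATCwAAEwsAABAAAAAAAAAAAAAAABEREQAiIiIAMzMzAERERABVVVUAZmZmAHd3dwCIiIgAmZmZAKqqqgC7u7sAzMzMAN3d3QDu7u4A////AEZ4iHiJve//2oUxESRXiZqrzd3KhkIREjV4mZmbzv//7IUxASRnmaq7zd3KhTEAASR4mqqr3v//7JYxASRomru8zd3KhjAAABRomqu83v//64UxATV5q8zMzd3blkEAAANYmru7ze//24UxEjWKvMzMze7tuFIAAAJXmqqqvN3tyoUyI0aKvMy7ze/+ynQQAAFGeZmZmrzMuoZUNFeavLu7vO//7JYwAAE1Z4iImavMy5hlVWiau6qZq9///rhSAAAkV3iIiavMzLmHZniaqpiIms7//8ljEAATRniImrze7cuoh3iJmId2eKzv/9p0EAASRniZq83v/+y5h3d3d2ZVZ5ve/sp0IAATRnmqvN7///26hmVWZlVVVnm83bl0IAEjV4mrze////25dURERVVVVniau6hkISI0Z5q8ze///+ynUyIjNFVmZmeImZdkMjNFeJq7zN3u7cqFMQASNGZ3dmZ3eHdlQ1VniZqqqru7uphjEAABNXiIh3ZmZ3dmVXd4iZmYiIiIiHUxAAABNomqmHdmZnd3d4iZmIh2ZVVWZUMgAAACR5q7qYd2Z3iIiKmZmHZUQzMzMzIQAAATV5vMuph3eIiZmqqZh2VDIiIiMyIQAAAkaJvMu6mIiJmqqqmZh2VDIiIiMzMiERI1aJq7uqmZmaqqqpmIh2ZUQzM0RERDMzRWeJmqqqqqqqqpmXd3h3dmZVVmZmZVVVZmd4iImZqquqmYd1ZniIiIiIiIh3d3d3d3d3d3iJqruqh2ZTRWiaqqqqqpmYiHeIiIh3Zmd4qruphlQyNGirvMzLu6qZiIiImZiHZmZ4mruodTIRJGirzczMu6qZiHiImZmYdmZ4mruoZCEBJXm8zMy7uqmYh3eImquph3d4mqqYZCECNXm8zLqpmZmIdmZ4m8zLqYiImqqYZCETRoq8u6mIeIiHdmZ4m97ty6mIiZmYZDIkV5q7uYdmZ3iIdmZnm9//7bqIiImIZUM1aJu7qXZVZniIh2Vnm+///sqHd3iHZURFeKvLqXZVZ4mph2Vni9///9qHZmZ2ZVRFeKvMuodmeJq6mGVWit///9qGVVVVVURFaKvNy6mImrzLqGVFab7//9qFRERERDNEV6ve7cuqq8zLqGQ0V5zv/sp1QzMzMiIiR5vf/+3MzMy6l1MiNYrN7bl1QzMiIRERNpvv///tzLupdTIRJGirzLmGVDMyEQABNYvf///ty6l2UyEAEkaKu6qHZlRDIQABNXrf///suYZUIQAAAjV4qqqpiHZUMQACNXm97/7bl1QhAAAAATRnmqu7qph2QyETRXirzdy5dkIAAAAAATRnirvMzLqXZDIkVWeJqqqYZTEAAAAAEjRnibze7typdlRFVmd3iIiHZTEAAAAAI0Vnibzu/+26h2VWZmZmZneHdlMQAAABI0Vnibzv/+26h2ZmZ2ZlVmeJmHVCEAASNFZ3ibzu/typdmVmZ3ZlVniau6hkIQASNWZ4mrze7suXZURVZ3d2Z4m93duWQhASRWeImrzd3bqGQzNA=="/>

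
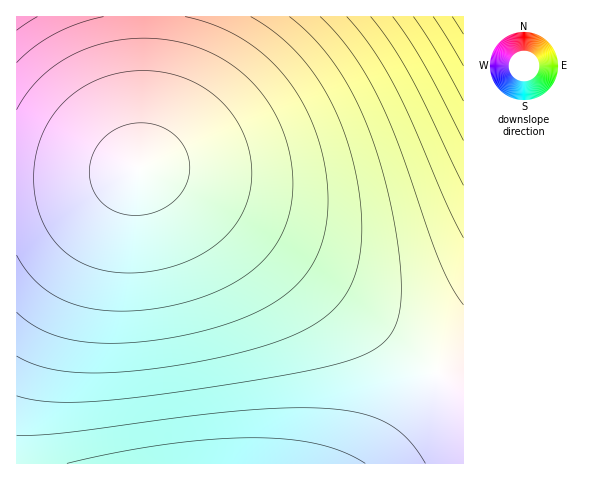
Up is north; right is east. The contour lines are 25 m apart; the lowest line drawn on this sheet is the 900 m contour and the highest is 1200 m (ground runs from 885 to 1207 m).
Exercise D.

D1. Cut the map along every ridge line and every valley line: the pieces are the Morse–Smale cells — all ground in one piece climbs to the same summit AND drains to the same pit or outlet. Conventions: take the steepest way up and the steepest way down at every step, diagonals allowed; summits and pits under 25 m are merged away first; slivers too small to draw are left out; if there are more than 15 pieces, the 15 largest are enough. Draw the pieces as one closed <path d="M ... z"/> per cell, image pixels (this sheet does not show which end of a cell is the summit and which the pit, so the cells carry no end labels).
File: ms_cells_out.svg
<path d="M143 169l-61 9-66 3 1 283 447-1 0-70-4-4-214-159-63-41z"/><path d="M463 16l-318 0-2 117-5 35 14 4 23 12 71 46 217 163z"/><path d="M144 16l-128 1 1 163 77-3 30-5 16-5 4-69z"/>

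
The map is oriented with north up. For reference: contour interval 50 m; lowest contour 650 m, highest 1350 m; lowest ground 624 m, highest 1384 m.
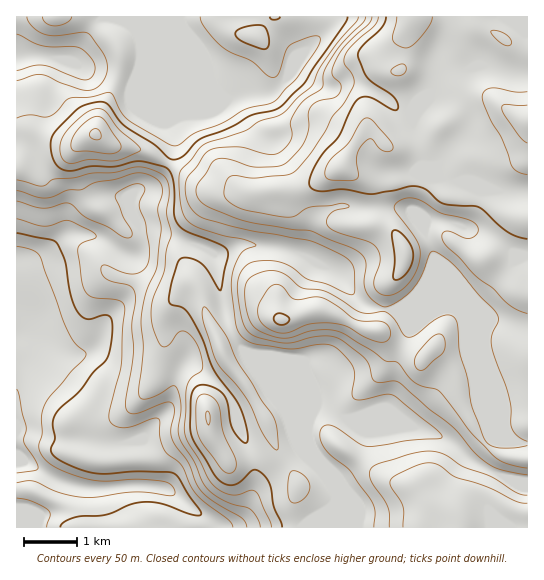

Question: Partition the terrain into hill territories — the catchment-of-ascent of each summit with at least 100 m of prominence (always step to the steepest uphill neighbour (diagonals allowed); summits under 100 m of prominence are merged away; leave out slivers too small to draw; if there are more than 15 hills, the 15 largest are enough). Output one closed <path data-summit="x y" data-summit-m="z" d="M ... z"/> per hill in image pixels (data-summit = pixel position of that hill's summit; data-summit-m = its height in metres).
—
<path data-summit="527 121" data-summit-m="1384" d="M527 16l-511 1 1 40 28-1 21 4 16 8 32 9 15 7 4-1 9-24 31 75 0 17-2 8-10 16-10 10-17 7-4 12-5-7-15-2-13 1-8 4-17 14-4 16-3 5-1-25-8-21-13-15-12-25-8-5-7-1 1 385 284 0 32-23 3-8 0-12 3-6 8-6 14-15 6-16 0-9-41-28-8-1-5 5 2-14 3-3 12-4 6-10-4-12-7-7-10-2-10 5 0 8 7 16 1 27-5 12 0 14 12 30-17-16-18-42-13-16-35-52-13-30-9-58 30-11 36 4 18 5 36 19 28 32 10 4 18 3 11-3 48 0 8 4 5 7 2 16 40 96 9 10 14 2z"/><path data-summit="281 319" data-summit-m="1258" d="M249 244l-11 1-23 10 9 58 9 24 39 58 13 16 16 39 9 11 9 6-11-28 0-14 5-12-1-27-7-16 0-8 10-5 6 0 11 9 4 12-6 10-12 4-3 3-1 14 4-5 4 0 24 15 12-3 32 1 57 23 24 21 32 16 12 4 13 0 0-36-14-4-9-10-40-96-2-16-5-7-8-4-48 0-8 3-21-3-10-4-12-13-7-10-13-12-40-18z"/><path data-summit="95 134" data-summit-m="1156" d="M45 56l-24 0-5 2 0 84 15 7 12 25 13 15 7 14 3 30 6-19 17-14 8-4 13-1 15 2 5 7 4-12 17-7 10-10 10-16 2-8 0-17-31-75-9 24-4 1-15-7-32-9-11-7z"/><path data-summit="459 527" data-summit-m="1195" d="M386 416l-28 0-10 3 7 8 12 6-3 20-5 9-20 17-4 10 1 8-3 8-31 23 226-1-1-46-17-1-24-11-20-12-19-17z"/>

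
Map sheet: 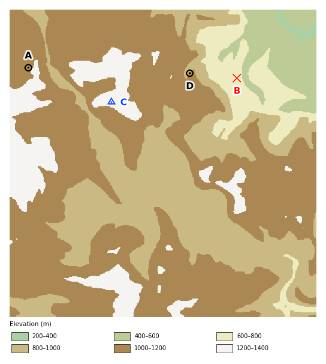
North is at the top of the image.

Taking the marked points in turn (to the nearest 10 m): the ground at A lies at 1130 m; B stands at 660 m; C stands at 1260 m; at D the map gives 1020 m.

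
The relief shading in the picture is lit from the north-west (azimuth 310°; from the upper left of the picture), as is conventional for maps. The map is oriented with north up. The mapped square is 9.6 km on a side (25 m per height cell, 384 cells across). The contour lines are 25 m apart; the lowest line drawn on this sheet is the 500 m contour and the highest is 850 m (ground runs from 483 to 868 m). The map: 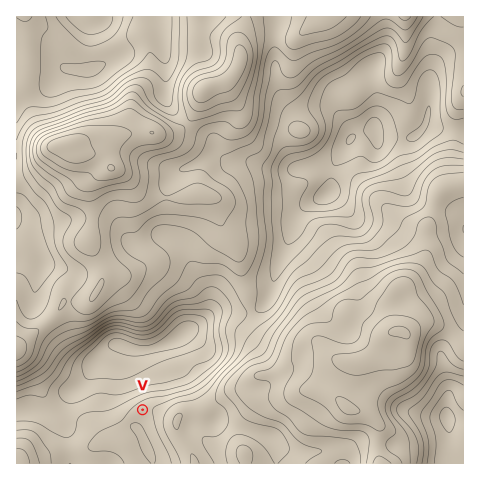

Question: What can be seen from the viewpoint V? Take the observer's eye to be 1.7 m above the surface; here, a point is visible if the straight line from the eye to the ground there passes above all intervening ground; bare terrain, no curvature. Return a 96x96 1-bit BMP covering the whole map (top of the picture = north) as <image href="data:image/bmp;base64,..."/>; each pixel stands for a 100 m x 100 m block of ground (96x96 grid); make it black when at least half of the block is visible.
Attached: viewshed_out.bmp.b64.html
<image width="96" height="96" href="data:image/bmp;base64,Qk2+BAAAAAAAAD4AAAAoAAAAYAAAAGAAAAABAAEAAAAAAIAEAAATCwAAEwsAAAIAAAAAAAAA////AAAAAAB/gAB/8AAAAAAAAAB/gAD/gAAAAAAAAAD/wAD+AAAAAAAAAAD/wAH+AAAAAAAAAAD/wMP8AAAAAAAAAAD/gP//AAAAAAAAAAD/gP//gAAAAAAAAAD/gP//gAAAAAAAAAD/gP//gAAAAAAAAAD/wf/vwAAAAAAAAAD/8///wAAAAAAAAAD5//j/wAAAAAAAAADz//AQwAAAAAAAAADn+eAAAAAAAAAAAAD/+OAAAAAAAAAAAAD//OAAAB8AAAAAAAD//8AAAB8AAAAAAAD//8AAAA/AAAAAAAD//4AAAA/gAAAAAAD//4AAAAfgAAAAAAD//4AAAAHAAAAAAAD//4AAAADAAAAAAAD//4AAAABAAAAAAAD//8AAAAAAAAAAAAD//+AAAAAB4AAAAAB//+AAAAAD/wAAAAA///AAAAAD/gAAAAAf///wAAAD/AAAAAAH///8AAAB+AAAAAAD///+AAAB+AAAAAAB////AAAA+AAAAAAA////gAAAeAAAAAAAf///wAAAOAAAAAAAAf//4AAAHAAAAAAAAP///gAAGAAAAAAAAH///wHACAAAAAAAAD///8fAAAAAAAAAAB////+AAAAAAAAAAA////+AAAAAAAAAAAB///+AAAAAAAAAAAAP///AAAAAAAAAAAAHj//AAAAAAAAAAAAAD/+AAAAAAAAAAAAAD/+AAAAAAAAAAAAAB/8AAAAAAAAAAAAAB/8AAAAAAAAAAAAAB/4AAAAAAAAAAAAAB/wAAAAAAAAAAAAAB/gAAAAAAAAAAAAAB/AAAAAAAAAAAAAAB/AAAAAAAAAAAAAAD/AAAAAAAAAAAAAAH/AAAAAAAAAAAAAAH/gAAAAAAAAAAAAAP/gAAAAAAAAAAAAAf/gAAAAAAAAAAAAAf/AAAAAAAAAAAAAAA4AAAAAAAAAAAAAAAAAAAAAAAAAAAAAgAAAAAAAAAAAAABHgAAAAAAAAAAAAAD/AAAAAAAAAAAAAAB8AAAAAAAAAAAAAAAAAAAAAAAAAAAAAAAAAAAAAAAAAAAAAAAAAAAAAAAAAAAAAAAAAAAAAAAAAAAAAAAAfwAAAAAAAAAAAAAA/4AAAAAAAAAAAAAB/wAAAAAAAAAAAAAA+AAAAAAAAAAAAAAAAAAAAAAAAAAAAAAAAAAAAAAAAAAAAAAAAAAAAAAAAAAAAAAAAAAAAAAAAAAAAAAAAAAAAAAAAAAAAAAAAA4AAAAAAAAAAAAAAB+AAAAAAAAAAAAAAB/AAAAAAAAAAAAAAB/wAAAAAAAAAAAAAAD4AAAAAAAAAAAAAAAYAAAAAAAAAAAAAAAEAAAAAAAAAAAAAAAAAAAAAAAAAAAAAAAAAAAAAAAAAAAAAAAAAAAAAAAAAAAAAAAAAAAAAAAAAAAAAAAAAAAAAAAAAAAAAAAAAAAAAAAAAAAAAAAAAAAAAAAAAAAAAAAAAAAAAAAAAAAAAAAAAAAAAAAAAAAAAAAAAAAAAAAAAAAAAAAAAAAAAAAAAAAAAAAAAAAAAAAAAAAAAAAAAAAAAAAA="/>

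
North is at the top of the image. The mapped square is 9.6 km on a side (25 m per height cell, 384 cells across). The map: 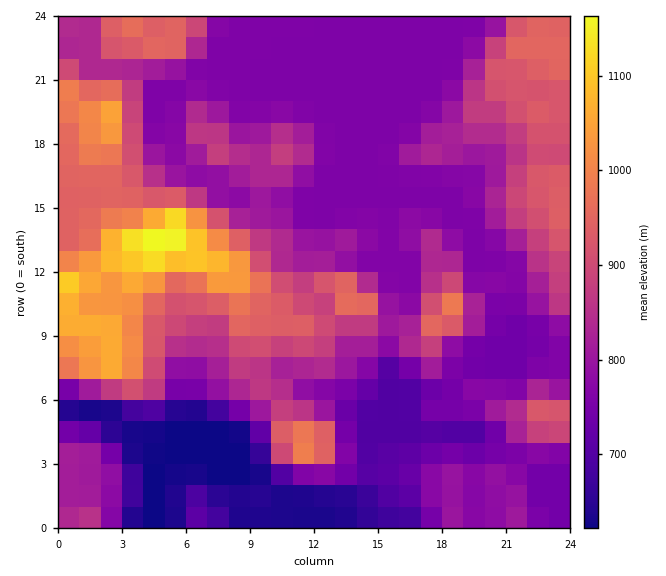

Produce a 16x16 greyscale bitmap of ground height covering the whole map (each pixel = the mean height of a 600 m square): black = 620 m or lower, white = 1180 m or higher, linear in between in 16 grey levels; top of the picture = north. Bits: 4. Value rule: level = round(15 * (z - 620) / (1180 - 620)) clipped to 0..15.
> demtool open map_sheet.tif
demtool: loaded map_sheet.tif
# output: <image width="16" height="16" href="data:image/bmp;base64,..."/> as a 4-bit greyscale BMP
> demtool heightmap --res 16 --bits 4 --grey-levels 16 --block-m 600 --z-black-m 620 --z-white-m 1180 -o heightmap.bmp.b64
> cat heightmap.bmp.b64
<image width="16" height="16" href="data:image/bmp;base64,Qk32AAAAAAAAAHYAAAAoAAAAEAAAABAAAAABAAQAAAAAAIAAAAATCwAAEwsAABAAAAAAAAAAAAAAABEREQAiIiIAMzMzAERERABVVVUAZmZmAHd3dwCIiIgAmZmZAKqqqgC7u7sAzMzMAN3d3QDu7u4A////AGUQIRABI1RTVRAQEzIkVENTAAA6ciMzRREREldSIzR4aIRGZUMjREW8pmd3ZUZDNMyoeIh3WIQ1y7mrl4hGdEes7dt1VEVUV5rOt2RERUV4mYdUVERERXiadFZmREVVeJtkZVVERWZ4qmRUREREV4h2ZkRERERHiWiZZEREREWZ"/>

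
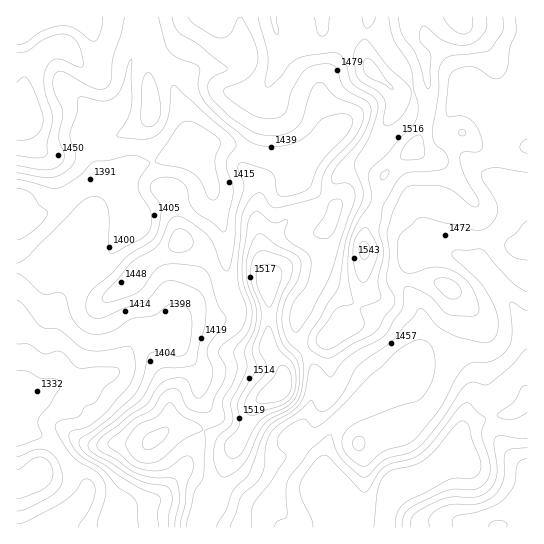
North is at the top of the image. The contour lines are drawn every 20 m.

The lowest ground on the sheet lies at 1330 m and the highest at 1580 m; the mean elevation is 1450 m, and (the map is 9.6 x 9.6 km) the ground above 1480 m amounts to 27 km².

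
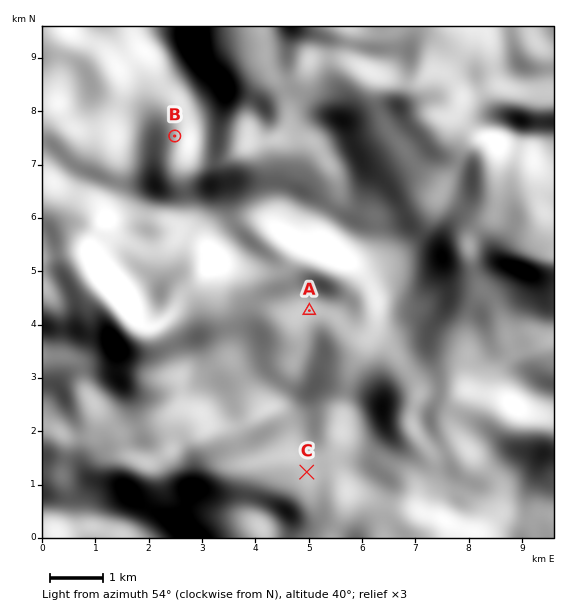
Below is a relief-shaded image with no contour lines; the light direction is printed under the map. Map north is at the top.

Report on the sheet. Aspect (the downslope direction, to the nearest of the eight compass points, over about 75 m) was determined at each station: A E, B N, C N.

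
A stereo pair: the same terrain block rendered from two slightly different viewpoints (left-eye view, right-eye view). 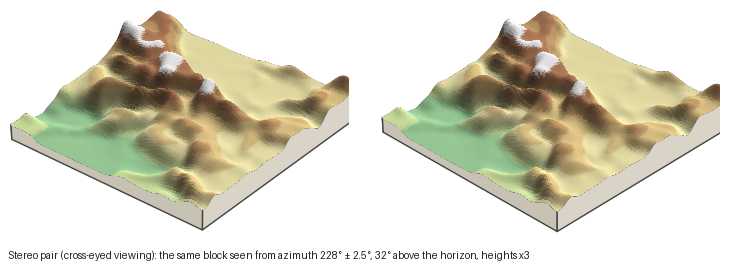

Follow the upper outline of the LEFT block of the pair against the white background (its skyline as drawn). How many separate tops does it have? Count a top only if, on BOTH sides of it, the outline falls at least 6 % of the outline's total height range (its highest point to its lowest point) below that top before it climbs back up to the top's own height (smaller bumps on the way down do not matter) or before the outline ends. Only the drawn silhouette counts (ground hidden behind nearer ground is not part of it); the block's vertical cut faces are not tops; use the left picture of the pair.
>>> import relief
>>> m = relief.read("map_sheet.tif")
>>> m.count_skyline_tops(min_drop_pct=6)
2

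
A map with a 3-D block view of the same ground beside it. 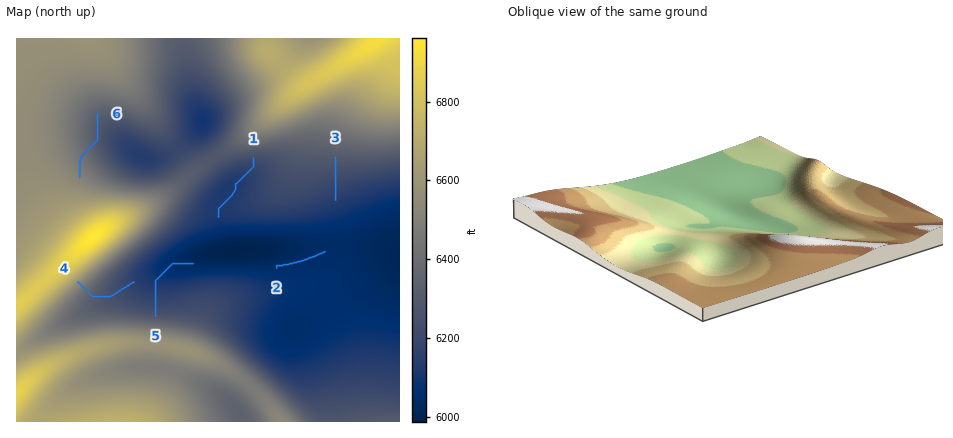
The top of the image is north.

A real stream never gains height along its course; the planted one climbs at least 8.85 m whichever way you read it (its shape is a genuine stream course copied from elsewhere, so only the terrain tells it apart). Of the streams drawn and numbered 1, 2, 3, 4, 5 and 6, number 6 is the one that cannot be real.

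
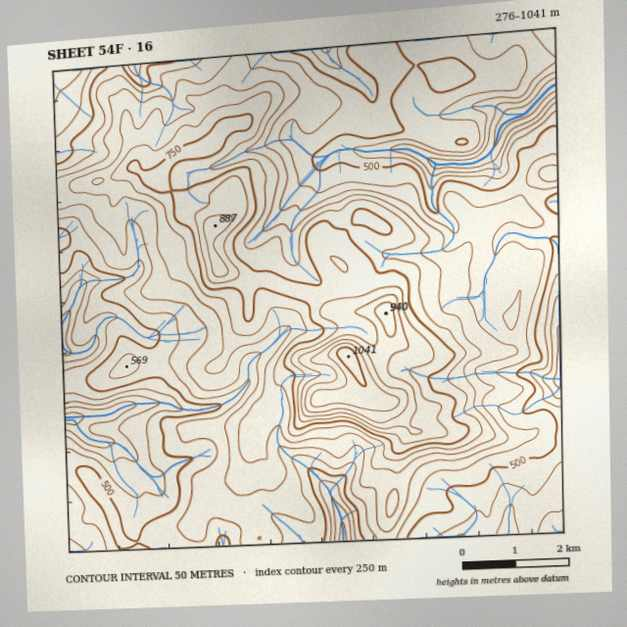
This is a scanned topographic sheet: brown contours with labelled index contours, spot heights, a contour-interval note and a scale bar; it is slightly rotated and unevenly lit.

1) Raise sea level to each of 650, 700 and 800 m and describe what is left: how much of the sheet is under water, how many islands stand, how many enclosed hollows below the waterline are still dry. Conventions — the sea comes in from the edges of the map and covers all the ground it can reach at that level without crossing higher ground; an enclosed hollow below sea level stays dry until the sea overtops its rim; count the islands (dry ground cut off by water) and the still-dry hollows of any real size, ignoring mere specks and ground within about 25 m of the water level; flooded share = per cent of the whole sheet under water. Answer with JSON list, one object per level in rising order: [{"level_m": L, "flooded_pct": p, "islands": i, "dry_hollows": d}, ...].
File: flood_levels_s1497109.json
[{"level_m": 650, "flooded_pct": 70, "islands": 1, "dry_hollows": 0}, {"level_m": 700, "flooded_pct": 78, "islands": 1, "dry_hollows": 0}, {"level_m": 800, "flooded_pct": 92, "islands": 2, "dry_hollows": 0}]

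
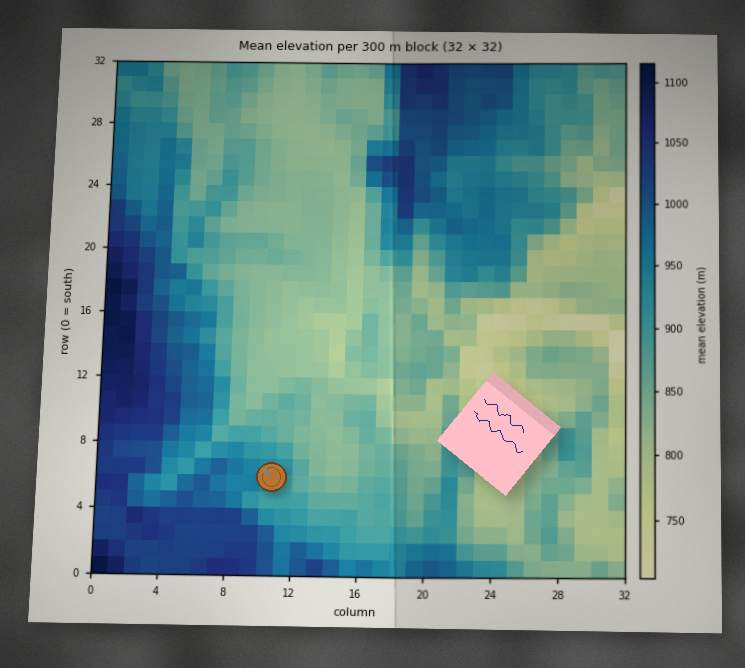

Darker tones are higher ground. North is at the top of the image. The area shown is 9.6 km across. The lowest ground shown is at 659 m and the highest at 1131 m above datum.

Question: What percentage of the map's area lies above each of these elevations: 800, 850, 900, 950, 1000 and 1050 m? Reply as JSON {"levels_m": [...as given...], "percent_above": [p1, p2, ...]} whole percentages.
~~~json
{"levels_m": [800, 850, 900, 950, 1000, 1050], "percent_above": [89, 58, 40, 26, 15, 5]}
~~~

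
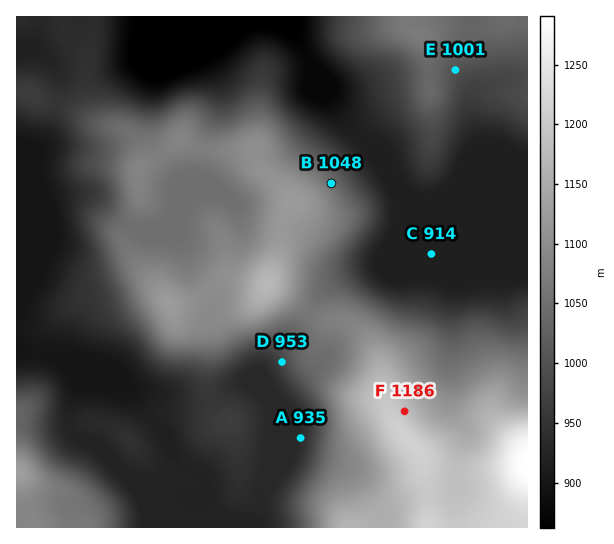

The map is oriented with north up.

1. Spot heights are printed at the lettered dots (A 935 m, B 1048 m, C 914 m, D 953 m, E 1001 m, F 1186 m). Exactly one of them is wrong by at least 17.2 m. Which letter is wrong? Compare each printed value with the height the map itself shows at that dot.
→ D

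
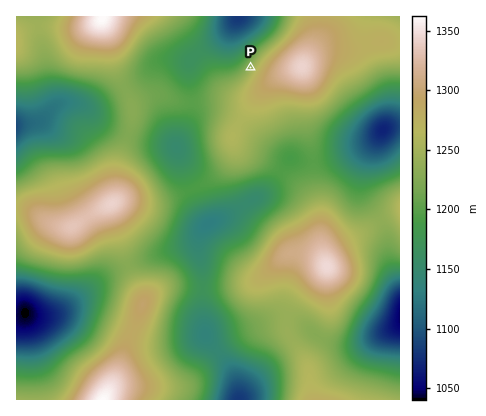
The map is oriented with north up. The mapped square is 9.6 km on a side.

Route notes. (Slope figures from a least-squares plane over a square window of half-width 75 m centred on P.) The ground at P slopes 10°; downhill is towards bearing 305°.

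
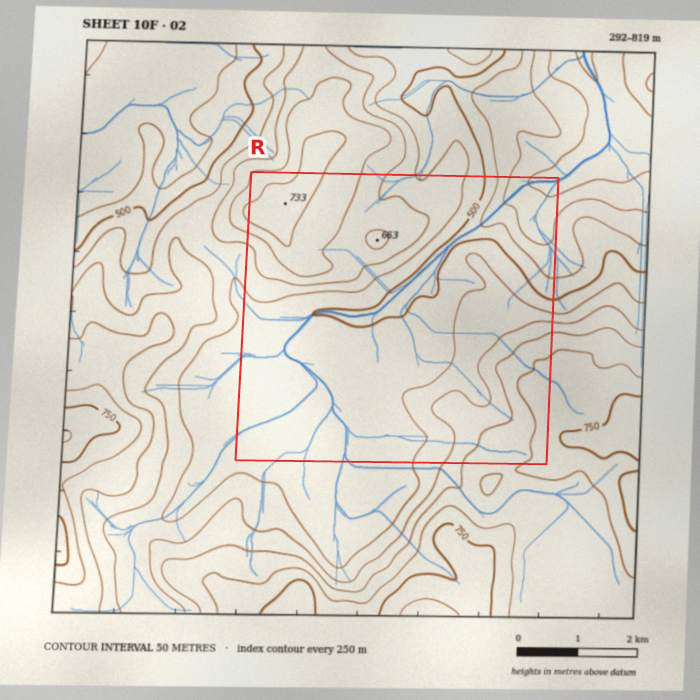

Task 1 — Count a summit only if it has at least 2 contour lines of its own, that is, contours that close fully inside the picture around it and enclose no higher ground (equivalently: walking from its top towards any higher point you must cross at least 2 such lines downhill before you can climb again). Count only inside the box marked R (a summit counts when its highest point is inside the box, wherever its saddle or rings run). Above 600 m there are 1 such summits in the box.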